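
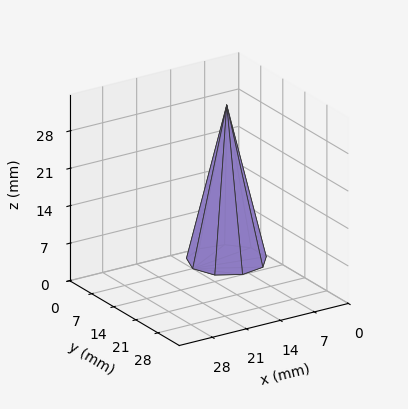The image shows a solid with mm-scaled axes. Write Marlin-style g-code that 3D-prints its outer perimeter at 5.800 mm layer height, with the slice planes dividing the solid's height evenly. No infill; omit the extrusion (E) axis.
Reading the render: the shape is a regular 9-sided pyramid, base circumscribed radius ≈ 7 mm, apex at z ≈ 29 mm (dimensions read to the nearest mm from the axis ticks). For the g-code, the solid's height is divided into equal slices at the stated Δz and each level perimeter traced with G1 moves after a G0 lift.

; perimeter-only toolpath
G21 ; units = mm
G90 ; absolute positioning
G28 ; home
; layer 1
G0 Z5.800
G0 X12.600 Y7.000
G1 X11.290 Y10.600
G1 X7.973 Y12.515
G1 X4.200 Y11.850
G1 X1.738 Y8.915
G1 X1.738 Y5.085
G1 X4.200 Y2.150
G1 X7.973 Y1.485
G1 X11.290 Y3.400
G1 X12.600 Y7.000
; layer 2
G0 Z11.600
G0 X11.200 Y7.000
G1 X10.217 Y9.700
G1 X7.730 Y11.136
G1 X4.900 Y10.637
G1 X3.053 Y8.436
G1 X3.053 Y5.564
G1 X4.900 Y3.363
G1 X7.730 Y2.864
G1 X10.217 Y4.300
G1 X11.200 Y7.000
; layer 3
G0 Z17.400
G0 X9.800 Y7.000
G1 X9.145 Y8.800
G1 X7.486 Y9.758
G1 X5.600 Y9.425
G1 X4.369 Y7.958
G1 X4.369 Y6.042
G1 X5.600 Y4.575
G1 X7.486 Y4.242
G1 X9.145 Y5.200
G1 X9.800 Y7.000
; layer 4
G0 Z23.200
G0 X8.400 Y7.000
G1 X8.072 Y7.900
G1 X7.243 Y8.379
G1 X6.300 Y8.212
G1 X5.684 Y7.479
G1 X5.684 Y6.521
G1 X6.300 Y5.788
G1 X7.243 Y5.621
G1 X8.072 Y6.100
G1 X8.400 Y7.000
M2 ; end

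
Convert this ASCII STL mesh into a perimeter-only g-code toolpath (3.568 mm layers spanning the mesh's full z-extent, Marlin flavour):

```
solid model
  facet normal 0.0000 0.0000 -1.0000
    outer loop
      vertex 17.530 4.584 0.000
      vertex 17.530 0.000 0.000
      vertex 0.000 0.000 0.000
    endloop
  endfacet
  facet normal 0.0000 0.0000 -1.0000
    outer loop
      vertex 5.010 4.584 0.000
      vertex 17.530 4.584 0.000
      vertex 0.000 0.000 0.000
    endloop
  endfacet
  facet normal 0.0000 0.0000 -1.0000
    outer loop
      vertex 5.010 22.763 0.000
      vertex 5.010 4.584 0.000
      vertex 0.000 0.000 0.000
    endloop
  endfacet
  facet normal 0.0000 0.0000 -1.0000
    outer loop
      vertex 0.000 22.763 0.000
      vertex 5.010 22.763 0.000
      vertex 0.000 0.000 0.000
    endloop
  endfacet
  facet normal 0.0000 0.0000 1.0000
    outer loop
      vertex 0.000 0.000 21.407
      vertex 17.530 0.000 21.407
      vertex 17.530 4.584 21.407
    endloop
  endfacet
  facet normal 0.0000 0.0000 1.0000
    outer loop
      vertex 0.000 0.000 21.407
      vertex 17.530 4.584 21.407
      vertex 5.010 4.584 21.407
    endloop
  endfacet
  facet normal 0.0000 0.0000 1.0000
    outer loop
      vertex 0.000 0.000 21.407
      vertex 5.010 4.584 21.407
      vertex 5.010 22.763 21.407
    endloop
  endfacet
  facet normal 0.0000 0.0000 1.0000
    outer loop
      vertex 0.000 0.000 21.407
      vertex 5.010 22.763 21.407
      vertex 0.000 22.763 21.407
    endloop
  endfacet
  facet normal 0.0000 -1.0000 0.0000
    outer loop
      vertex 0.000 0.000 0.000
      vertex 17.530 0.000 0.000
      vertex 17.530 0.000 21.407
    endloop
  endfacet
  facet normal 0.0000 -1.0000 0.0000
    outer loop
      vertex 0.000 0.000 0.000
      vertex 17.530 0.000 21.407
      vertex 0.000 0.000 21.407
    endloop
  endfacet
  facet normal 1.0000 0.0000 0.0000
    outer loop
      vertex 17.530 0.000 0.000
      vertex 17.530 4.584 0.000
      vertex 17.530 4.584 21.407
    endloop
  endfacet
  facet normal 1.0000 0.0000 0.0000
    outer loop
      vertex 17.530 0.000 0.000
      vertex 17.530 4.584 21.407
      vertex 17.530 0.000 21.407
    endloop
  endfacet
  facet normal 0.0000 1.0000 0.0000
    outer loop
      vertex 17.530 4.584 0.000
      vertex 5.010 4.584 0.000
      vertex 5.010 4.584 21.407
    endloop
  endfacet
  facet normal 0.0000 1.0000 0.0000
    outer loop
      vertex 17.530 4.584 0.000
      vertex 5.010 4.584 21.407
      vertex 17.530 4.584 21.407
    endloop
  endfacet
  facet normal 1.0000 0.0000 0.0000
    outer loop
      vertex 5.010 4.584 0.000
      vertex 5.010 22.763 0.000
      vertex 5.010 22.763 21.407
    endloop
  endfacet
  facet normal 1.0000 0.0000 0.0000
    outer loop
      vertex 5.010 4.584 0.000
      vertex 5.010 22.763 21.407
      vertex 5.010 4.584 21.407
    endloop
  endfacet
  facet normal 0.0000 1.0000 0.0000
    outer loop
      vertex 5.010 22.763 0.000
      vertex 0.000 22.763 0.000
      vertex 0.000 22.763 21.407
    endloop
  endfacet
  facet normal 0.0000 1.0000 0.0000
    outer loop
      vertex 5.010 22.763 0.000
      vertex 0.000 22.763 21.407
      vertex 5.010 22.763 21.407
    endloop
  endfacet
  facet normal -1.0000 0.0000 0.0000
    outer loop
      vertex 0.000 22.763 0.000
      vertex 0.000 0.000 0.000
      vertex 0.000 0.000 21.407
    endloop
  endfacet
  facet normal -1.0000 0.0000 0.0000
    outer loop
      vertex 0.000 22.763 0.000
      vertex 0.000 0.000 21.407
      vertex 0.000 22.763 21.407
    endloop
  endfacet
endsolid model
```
; perimeter-only toolpath
G21 ; units = mm
G90 ; absolute positioning
G28 ; home
; layer 1
G0 Z3.568
G0 X0.000 Y0.000
G1 X17.530 Y0.000
G1 X17.530 Y4.584
G1 X5.010 Y4.584
G1 X5.010 Y22.763
G1 X0.000 Y22.763
G1 X0.000 Y0.000
; layer 2
G0 Z7.136
G0 X0.000 Y0.000
G1 X17.530 Y0.000
G1 X17.530 Y4.584
G1 X5.010 Y4.584
G1 X5.010 Y22.763
G1 X0.000 Y22.763
G1 X0.000 Y0.000
; layer 3
G0 Z10.704
G0 X0.000 Y0.000
G1 X17.530 Y0.000
G1 X17.530 Y4.584
G1 X5.010 Y4.584
G1 X5.010 Y22.763
G1 X0.000 Y22.763
G1 X0.000 Y0.000
; layer 4
G0 Z14.271
G0 X0.000 Y0.000
G1 X17.530 Y0.000
G1 X17.530 Y4.584
G1 X5.010 Y4.584
G1 X5.010 Y22.763
G1 X0.000 Y22.763
G1 X0.000 Y0.000
; layer 5
G0 Z17.839
G0 X0.000 Y0.000
G1 X17.530 Y0.000
G1 X17.530 Y4.584
G1 X5.010 Y4.584
G1 X5.010 Y22.763
G1 X0.000 Y22.763
G1 X0.000 Y0.000
; layer 6
G0 Z21.407
G0 X0.000 Y0.000
G1 X17.530 Y0.000
G1 X17.530 Y4.584
G1 X5.010 Y4.584
G1 X5.010 Y22.763
G1 X0.000 Y22.763
G1 X0.000 Y0.000
M2 ; end

The solid is an L-shaped prism: outer 17.5 × 22.8 mm, arm thicknesses ≈ 4.58 mm (horizontal) and 5.01 mm (vertical), extruded 21.4 mm in z. Slicing at Δz = 3.568 mm — 6 equal slices spanning the solid's height, so layer i sits at z = i·h/6 — gives 6 non-empty perimeters. Each is a 6-segment closed polygon; G0 lifts to the layer z and rapids to the start vertex, then G1 traces the edges.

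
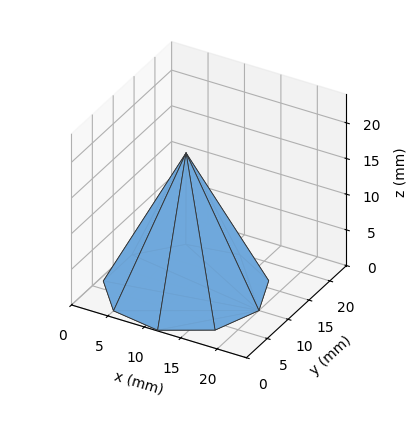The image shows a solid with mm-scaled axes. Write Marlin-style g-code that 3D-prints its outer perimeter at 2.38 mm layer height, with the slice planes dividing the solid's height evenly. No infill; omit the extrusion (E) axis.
Reading the render: the shape is a regular 9-sided pyramid, base circumscribed radius ≈ 10 mm, apex at z ≈ 19 mm (dimensions read to the nearest mm from the axis ticks). For the g-code, the solid's height is divided into equal slices at the stated Δz and each level perimeter traced with G1 moves after a G0 lift.

; perimeter-only toolpath
G21 ; units = mm
G90 ; absolute positioning
G28 ; home
; layer 1
G0 Z2.38
G0 X18.75 Y10.00
G1 X16.70 Y15.63
G1 X11.52 Y18.62
G1 X5.62 Y17.58
G1 X1.77 Y12.99
G1 X1.77 Y7.01
G1 X5.62 Y2.42
G1 X11.52 Y1.38
G1 X16.70 Y4.37
G1 X18.75 Y10.00
; layer 2
G0 Z4.75
G0 X17.50 Y10.00
G1 X15.75 Y14.82
G1 X11.30 Y17.39
G1 X6.25 Y16.50
G1 X2.95 Y12.56
G1 X2.95 Y7.44
G1 X6.25 Y3.50
G1 X11.30 Y2.61
G1 X15.75 Y5.18
G1 X17.50 Y10.00
; layer 3
G0 Z7.12
G0 X16.25 Y10.00
G1 X14.79 Y14.02
G1 X11.09 Y16.16
G1 X6.88 Y15.41
G1 X4.12 Y12.14
G1 X4.12 Y7.86
G1 X6.88 Y4.59
G1 X11.09 Y3.84
G1 X14.79 Y5.98
G1 X16.25 Y10.00
; layer 4
G0 Z9.50
G0 X15.00 Y10.00
G1 X13.83 Y13.21
G1 X10.87 Y14.93
G1 X7.50 Y14.33
G1 X5.30 Y11.71
G1 X5.30 Y8.29
G1 X7.50 Y5.67
G1 X10.87 Y5.08
G1 X13.83 Y6.79
G1 X15.00 Y10.00
; layer 5
G0 Z11.88
G0 X13.75 Y10.00
G1 X12.87 Y12.41
G1 X10.65 Y13.69
G1 X8.12 Y13.25
G1 X6.47 Y11.28
G1 X6.47 Y8.72
G1 X8.12 Y6.75
G1 X10.65 Y6.31
G1 X12.87 Y7.59
G1 X13.75 Y10.00
; layer 6
G0 Z14.25
G0 X12.50 Y10.00
G1 X11.91 Y11.61
G1 X10.44 Y12.46
G1 X8.75 Y12.16
G1 X7.65 Y10.86
G1 X7.65 Y9.14
G1 X8.75 Y7.83
G1 X10.44 Y7.54
G1 X11.91 Y8.39
G1 X12.50 Y10.00
; layer 7
G0 Z16.62
G0 X11.25 Y10.00
G1 X10.96 Y10.80
G1 X10.22 Y11.23
G1 X9.38 Y11.08
G1 X8.82 Y10.43
G1 X8.82 Y9.57
G1 X9.38 Y8.92
G1 X10.22 Y8.77
G1 X10.96 Y9.20
G1 X11.25 Y10.00
M2 ; end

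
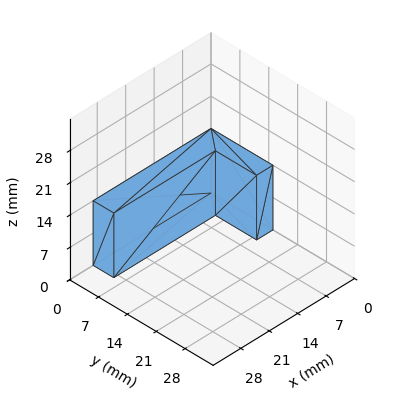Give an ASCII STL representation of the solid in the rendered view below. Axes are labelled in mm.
Reading the render: the shape is an L-shaped prism: outer 29 × 15 mm, arm thicknesses ≈ 5 mm (horizontal) and 4 mm (vertical), extruded 14 mm in z (dimensions read to the nearest mm from the axis ticks). For the STL, each face is triangulated and given an outward normal.

solid part
  facet normal 0.0000 0.0000 -1.0000
    outer loop
      vertex 29.0 5.0 0.0
      vertex 29.0 0.0 0.0
      vertex 0.0 0.0 0.0
    endloop
  endfacet
  facet normal 0.0000 0.0000 -1.0000
    outer loop
      vertex 4.0 5.0 0.0
      vertex 29.0 5.0 0.0
      vertex 0.0 0.0 0.0
    endloop
  endfacet
  facet normal 0.0000 0.0000 -1.0000
    outer loop
      vertex 4.0 15.0 0.0
      vertex 4.0 5.0 0.0
      vertex 0.0 0.0 0.0
    endloop
  endfacet
  facet normal 0.0000 0.0000 -1.0000
    outer loop
      vertex 0.0 15.0 0.0
      vertex 4.0 15.0 0.0
      vertex 0.0 0.0 0.0
    endloop
  endfacet
  facet normal 0.0000 0.0000 1.0000
    outer loop
      vertex 0.0 0.0 14.0
      vertex 29.0 0.0 14.0
      vertex 29.0 5.0 14.0
    endloop
  endfacet
  facet normal 0.0000 0.0000 1.0000
    outer loop
      vertex 0.0 0.0 14.0
      vertex 29.0 5.0 14.0
      vertex 4.0 5.0 14.0
    endloop
  endfacet
  facet normal 0.0000 0.0000 1.0000
    outer loop
      vertex 0.0 0.0 14.0
      vertex 4.0 5.0 14.0
      vertex 4.0 15.0 14.0
    endloop
  endfacet
  facet normal 0.0000 0.0000 1.0000
    outer loop
      vertex 0.0 0.0 14.0
      vertex 4.0 15.0 14.0
      vertex 0.0 15.0 14.0
    endloop
  endfacet
  facet normal 0.0000 -1.0000 0.0000
    outer loop
      vertex 0.0 0.0 0.0
      vertex 29.0 0.0 0.0
      vertex 29.0 0.0 14.0
    endloop
  endfacet
  facet normal 0.0000 -1.0000 0.0000
    outer loop
      vertex 0.0 0.0 0.0
      vertex 29.0 0.0 14.0
      vertex 0.0 0.0 14.0
    endloop
  endfacet
  facet normal 1.0000 0.0000 0.0000
    outer loop
      vertex 29.0 0.0 0.0
      vertex 29.0 5.0 0.0
      vertex 29.0 5.0 14.0
    endloop
  endfacet
  facet normal 1.0000 0.0000 0.0000
    outer loop
      vertex 29.0 0.0 0.0
      vertex 29.0 5.0 14.0
      vertex 29.0 0.0 14.0
    endloop
  endfacet
  facet normal 0.0000 1.0000 0.0000
    outer loop
      vertex 29.0 5.0 0.0
      vertex 4.0 5.0 0.0
      vertex 4.0 5.0 14.0
    endloop
  endfacet
  facet normal 0.0000 1.0000 0.0000
    outer loop
      vertex 29.0 5.0 0.0
      vertex 4.0 5.0 14.0
      vertex 29.0 5.0 14.0
    endloop
  endfacet
  facet normal 1.0000 0.0000 0.0000
    outer loop
      vertex 4.0 5.0 0.0
      vertex 4.0 15.0 0.0
      vertex 4.0 15.0 14.0
    endloop
  endfacet
  facet normal 1.0000 0.0000 0.0000
    outer loop
      vertex 4.0 5.0 0.0
      vertex 4.0 15.0 14.0
      vertex 4.0 5.0 14.0
    endloop
  endfacet
  facet normal 0.0000 1.0000 0.0000
    outer loop
      vertex 4.0 15.0 0.0
      vertex 0.0 15.0 0.0
      vertex 0.0 15.0 14.0
    endloop
  endfacet
  facet normal 0.0000 1.0000 0.0000
    outer loop
      vertex 4.0 15.0 0.0
      vertex 0.0 15.0 14.0
      vertex 4.0 15.0 14.0
    endloop
  endfacet
  facet normal -1.0000 0.0000 0.0000
    outer loop
      vertex 0.0 15.0 0.0
      vertex 0.0 0.0 0.0
      vertex 0.0 0.0 14.0
    endloop
  endfacet
  facet normal -1.0000 0.0000 0.0000
    outer loop
      vertex 0.0 15.0 0.0
      vertex 0.0 0.0 14.0
      vertex 0.0 15.0 14.0
    endloop
  endfacet
endsolid part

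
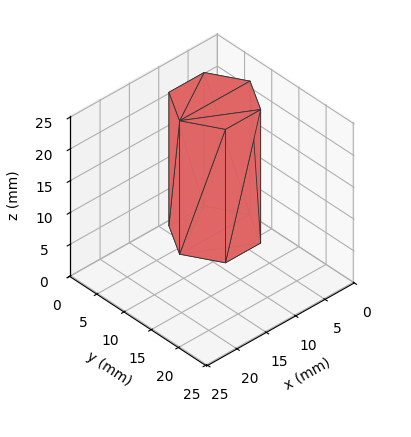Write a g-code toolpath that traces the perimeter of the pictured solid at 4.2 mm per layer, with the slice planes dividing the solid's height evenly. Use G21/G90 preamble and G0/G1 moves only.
Reading the render: the shape is a regular 6-sided prism (a cylinder approximated with 6 flat sides), circumscribed radius ≈ 6 mm, height ≈ 21 mm (dimensions read to the nearest mm from the axis ticks). For the g-code, the solid's height is divided into equal slices at the stated Δz and each level perimeter traced with G1 moves after a G0 lift.

; perimeter-only toolpath
G21 ; units = mm
G90 ; absolute positioning
G28 ; home
; layer 1
G0 Z4.2
G0 X12.0 Y6.0
G1 X9.0 Y11.2
G1 X3.0 Y11.2
G1 X0.0 Y6.0
G1 X3.0 Y0.8
G1 X9.0 Y0.8
G1 X12.0 Y6.0
; layer 2
G0 Z8.4
G0 X12.0 Y6.0
G1 X9.0 Y11.2
G1 X3.0 Y11.2
G1 X0.0 Y6.0
G1 X3.0 Y0.8
G1 X9.0 Y0.8
G1 X12.0 Y6.0
; layer 3
G0 Z12.6
G0 X12.0 Y6.0
G1 X9.0 Y11.2
G1 X3.0 Y11.2
G1 X0.0 Y6.0
G1 X3.0 Y0.8
G1 X9.0 Y0.8
G1 X12.0 Y6.0
; layer 4
G0 Z16.8
G0 X12.0 Y6.0
G1 X9.0 Y11.2
G1 X3.0 Y11.2
G1 X0.0 Y6.0
G1 X3.0 Y0.8
G1 X9.0 Y0.8
G1 X12.0 Y6.0
; layer 5
G0 Z21.0
G0 X12.0 Y6.0
G1 X9.0 Y11.2
G1 X3.0 Y11.2
G1 X0.0 Y6.0
G1 X3.0 Y0.8
G1 X9.0 Y0.8
G1 X12.0 Y6.0
M2 ; end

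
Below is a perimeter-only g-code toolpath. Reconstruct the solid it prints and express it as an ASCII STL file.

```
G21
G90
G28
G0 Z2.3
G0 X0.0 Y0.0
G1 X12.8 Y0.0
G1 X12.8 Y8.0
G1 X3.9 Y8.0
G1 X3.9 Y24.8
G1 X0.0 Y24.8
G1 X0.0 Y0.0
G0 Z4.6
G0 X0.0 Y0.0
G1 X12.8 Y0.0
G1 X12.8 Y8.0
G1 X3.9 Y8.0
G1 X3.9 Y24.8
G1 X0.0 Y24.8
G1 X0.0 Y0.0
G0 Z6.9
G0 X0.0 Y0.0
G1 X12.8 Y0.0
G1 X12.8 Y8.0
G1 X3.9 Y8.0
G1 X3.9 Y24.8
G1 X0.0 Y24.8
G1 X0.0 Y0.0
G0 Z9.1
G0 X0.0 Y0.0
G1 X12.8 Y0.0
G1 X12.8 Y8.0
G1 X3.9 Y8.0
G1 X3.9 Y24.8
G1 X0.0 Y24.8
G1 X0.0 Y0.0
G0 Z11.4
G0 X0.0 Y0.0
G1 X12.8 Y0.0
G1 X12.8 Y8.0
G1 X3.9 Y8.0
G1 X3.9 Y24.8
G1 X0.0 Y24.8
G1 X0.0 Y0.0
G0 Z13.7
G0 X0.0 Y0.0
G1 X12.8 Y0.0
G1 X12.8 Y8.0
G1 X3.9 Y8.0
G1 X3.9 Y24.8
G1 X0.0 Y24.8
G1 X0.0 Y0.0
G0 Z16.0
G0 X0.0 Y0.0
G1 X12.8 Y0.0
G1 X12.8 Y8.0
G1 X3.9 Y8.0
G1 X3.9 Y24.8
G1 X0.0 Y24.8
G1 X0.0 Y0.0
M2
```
solid part
  facet normal 0.0000 0.0000 -1.0000
    outer loop
      vertex 12.8 8.0 0.0
      vertex 12.8 0.0 0.0
      vertex 0.0 0.0 0.0
    endloop
  endfacet
  facet normal 0.0000 0.0000 -1.0000
    outer loop
      vertex 3.9 8.0 0.0
      vertex 12.8 8.0 0.0
      vertex 0.0 0.0 0.0
    endloop
  endfacet
  facet normal 0.0000 0.0000 -1.0000
    outer loop
      vertex 3.9 24.8 0.0
      vertex 3.9 8.0 0.0
      vertex 0.0 0.0 0.0
    endloop
  endfacet
  facet normal 0.0000 0.0000 -1.0000
    outer loop
      vertex 0.0 24.8 0.0
      vertex 3.9 24.8 0.0
      vertex 0.0 0.0 0.0
    endloop
  endfacet
  facet normal 0.0000 0.0000 1.0000
    outer loop
      vertex 0.0 0.0 16.0
      vertex 12.8 0.0 16.0
      vertex 12.8 8.0 16.0
    endloop
  endfacet
  facet normal 0.0000 0.0000 1.0000
    outer loop
      vertex 0.0 0.0 16.0
      vertex 12.8 8.0 16.0
      vertex 3.9 8.0 16.0
    endloop
  endfacet
  facet normal 0.0000 0.0000 1.0000
    outer loop
      vertex 0.0 0.0 16.0
      vertex 3.9 8.0 16.0
      vertex 3.9 24.8 16.0
    endloop
  endfacet
  facet normal 0.0000 0.0000 1.0000
    outer loop
      vertex 0.0 0.0 16.0
      vertex 3.9 24.8 16.0
      vertex 0.0 24.8 16.0
    endloop
  endfacet
  facet normal 0.0000 -1.0000 0.0000
    outer loop
      vertex 0.0 0.0 0.0
      vertex 12.8 0.0 0.0
      vertex 12.8 0.0 16.0
    endloop
  endfacet
  facet normal 0.0000 -1.0000 0.0000
    outer loop
      vertex 0.0 0.0 0.0
      vertex 12.8 0.0 16.0
      vertex 0.0 0.0 16.0
    endloop
  endfacet
  facet normal 1.0000 0.0000 0.0000
    outer loop
      vertex 12.8 0.0 0.0
      vertex 12.8 8.0 0.0
      vertex 12.8 8.0 16.0
    endloop
  endfacet
  facet normal 1.0000 0.0000 0.0000
    outer loop
      vertex 12.8 0.0 0.0
      vertex 12.8 8.0 16.0
      vertex 12.8 0.0 16.0
    endloop
  endfacet
  facet normal 0.0000 1.0000 0.0000
    outer loop
      vertex 12.8 8.0 0.0
      vertex 3.9 8.0 0.0
      vertex 3.9 8.0 16.0
    endloop
  endfacet
  facet normal 0.0000 1.0000 0.0000
    outer loop
      vertex 12.8 8.0 0.0
      vertex 3.9 8.0 16.0
      vertex 12.8 8.0 16.0
    endloop
  endfacet
  facet normal 1.0000 0.0000 0.0000
    outer loop
      vertex 3.9 8.0 0.0
      vertex 3.9 24.8 0.0
      vertex 3.9 24.8 16.0
    endloop
  endfacet
  facet normal 1.0000 0.0000 0.0000
    outer loop
      vertex 3.9 8.0 0.0
      vertex 3.9 24.8 16.0
      vertex 3.9 8.0 16.0
    endloop
  endfacet
  facet normal 0.0000 1.0000 0.0000
    outer loop
      vertex 3.9 24.8 0.0
      vertex 0.0 24.8 0.0
      vertex 0.0 24.8 16.0
    endloop
  endfacet
  facet normal 0.0000 1.0000 0.0000
    outer loop
      vertex 3.9 24.8 0.0
      vertex 0.0 24.8 16.0
      vertex 3.9 24.8 16.0
    endloop
  endfacet
  facet normal -1.0000 0.0000 0.0000
    outer loop
      vertex 0.0 24.8 0.0
      vertex 0.0 0.0 0.0
      vertex 0.0 0.0 16.0
    endloop
  endfacet
  facet normal -1.0000 0.0000 0.0000
    outer loop
      vertex 0.0 24.8 0.0
      vertex 0.0 0.0 16.0
      vertex 0.0 24.8 16.0
    endloop
  endfacet
endsolid part

The G0 Z moves step by Δz≈2.3 mm. Every layer's G1 loop is the same polygon, so the solid is a straight extrusion of it from z=0 to z≈16. Closing with flat bottom and top caps and triangulating gives 20 facets — an L-shaped prism: outer 12.8 × 24.8 mm, arm thicknesses ≈ 8 mm (horizontal) and 3.9 mm (vertical), extruded 16 mm in z.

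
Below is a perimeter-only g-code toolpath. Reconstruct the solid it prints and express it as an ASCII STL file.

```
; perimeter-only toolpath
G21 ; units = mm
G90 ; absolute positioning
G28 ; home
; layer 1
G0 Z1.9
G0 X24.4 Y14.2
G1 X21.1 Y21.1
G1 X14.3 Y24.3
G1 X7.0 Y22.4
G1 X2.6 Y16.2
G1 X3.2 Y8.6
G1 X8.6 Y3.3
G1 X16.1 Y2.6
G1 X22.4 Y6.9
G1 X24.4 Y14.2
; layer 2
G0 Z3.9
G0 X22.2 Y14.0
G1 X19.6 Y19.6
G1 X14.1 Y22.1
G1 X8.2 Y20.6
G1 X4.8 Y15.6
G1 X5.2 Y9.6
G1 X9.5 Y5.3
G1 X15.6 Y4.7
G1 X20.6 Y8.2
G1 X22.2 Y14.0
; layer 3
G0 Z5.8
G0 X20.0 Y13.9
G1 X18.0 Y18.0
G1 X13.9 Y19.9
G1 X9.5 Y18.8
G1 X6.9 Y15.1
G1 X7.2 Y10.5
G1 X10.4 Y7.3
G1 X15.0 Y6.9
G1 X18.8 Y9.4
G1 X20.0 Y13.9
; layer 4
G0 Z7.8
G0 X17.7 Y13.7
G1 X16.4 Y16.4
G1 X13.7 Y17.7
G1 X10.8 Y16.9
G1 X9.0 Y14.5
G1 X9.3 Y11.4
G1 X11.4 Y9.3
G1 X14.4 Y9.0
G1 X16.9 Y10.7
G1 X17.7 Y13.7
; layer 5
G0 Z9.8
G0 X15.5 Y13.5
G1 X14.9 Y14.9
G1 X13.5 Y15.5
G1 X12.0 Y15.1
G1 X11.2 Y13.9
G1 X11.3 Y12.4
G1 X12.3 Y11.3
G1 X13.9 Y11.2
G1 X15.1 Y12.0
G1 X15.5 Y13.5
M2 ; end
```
solid part
  facet normal 0.0000 0.0000 -1.0000
    outer loop
      vertex 14.5 26.5 0.0
      vertex 22.7 22.7 0.0
      vertex 26.6 14.4 0.0
    endloop
  endfacet
  facet normal 0.0000 0.0000 -1.0000
    outer loop
      vertex 5.7 24.2 0.0
      vertex 14.5 26.5 0.0
      vertex 26.6 14.4 0.0
    endloop
  endfacet
  facet normal 0.0000 0.0000 -1.0000
    outer loop
      vertex 0.5 16.8 0.0
      vertex 5.7 24.2 0.0
      vertex 26.6 14.4 0.0
    endloop
  endfacet
  facet normal 0.0000 0.0000 -1.0000
    outer loop
      vertex 1.2 7.7 0.0
      vertex 0.5 16.8 0.0
      vertex 26.6 14.4 0.0
    endloop
  endfacet
  facet normal 0.0000 0.0000 -1.0000
    outer loop
      vertex 7.6 1.3 0.0
      vertex 1.2 7.7 0.0
      vertex 26.6 14.4 0.0
    endloop
  endfacet
  facet normal 0.0000 0.0000 -1.0000
    outer loop
      vertex 16.7 0.4 0.0
      vertex 7.6 1.3 0.0
      vertex 26.6 14.4 0.0
    endloop
  endfacet
  facet normal 0.0000 0.0000 -1.0000
    outer loop
      vertex 24.2 5.6 0.0
      vertex 16.7 0.4 0.0
      vertex 26.6 14.4 0.0
    endloop
  endfacet
  facet normal 0.6183 0.2905 0.7302
    outer loop
      vertex 26.6 14.4 0.0
      vertex 22.7 22.7 0.0
      vertex 13.3 13.3 11.7
    endloop
  endfacet
  facet normal 0.2876 0.6205 0.7296
    outer loop
      vertex 22.7 22.7 0.0
      vertex 14.5 26.5 0.0
      vertex 13.3 13.3 11.7
    endloop
  endfacet
  facet normal -0.1730 0.6621 0.7292
    outer loop
      vertex 14.5 26.5 0.0
      vertex 5.7 24.2 0.0
      vertex 13.3 13.3 11.7
    endloop
  endfacet
  facet normal -0.5595 0.3931 0.7297
    outer loop
      vertex 5.7 24.2 0.0
      vertex 0.5 16.8 0.0
      vertex 13.3 13.3 11.7
    endloop
  endfacet
  facet normal -0.6815 -0.0524 0.7299
    outer loop
      vertex 0.5 16.8 0.0
      vertex 1.2 7.7 0.0
      vertex 13.3 13.3 11.7
    endloop
  endfacet
  facet normal -0.4829 -0.4829 0.7305
    outer loop
      vertex 1.2 7.7 0.0
      vertex 7.6 1.3 0.0
      vertex 13.3 13.3 11.7
    endloop
  endfacet
  facet normal -0.0672 -0.6800 0.7302
    outer loop
      vertex 7.6 1.3 0.0
      vertex 16.7 0.4 0.0
      vertex 13.3 13.3 11.7
    endloop
  endfacet
  facet normal 0.3887 -0.5607 0.7311
    outer loop
      vertex 16.7 0.4 0.0
      vertex 24.2 5.6 0.0
      vertex 13.3 13.3 11.7
    endloop
  endfacet
  facet normal 0.6581 -0.1795 0.7312
    outer loop
      vertex 24.2 5.6 0.0
      vertex 26.6 14.4 0.0
      vertex 13.3 13.3 11.7
    endloop
  endfacet
endsolid part

The G0 Z moves step by Δz≈1.9 mm. The G1 loops shrink linearly with z, so the solid tapers from its base footprint up to z≈11.7. Closing with a flat bottom cap and the tapered top and triangulating gives 16 facets — a regular 9-sided pyramid, base circumscribed radius ≈ 13.3 mm, apex at z ≈ 11.7 mm.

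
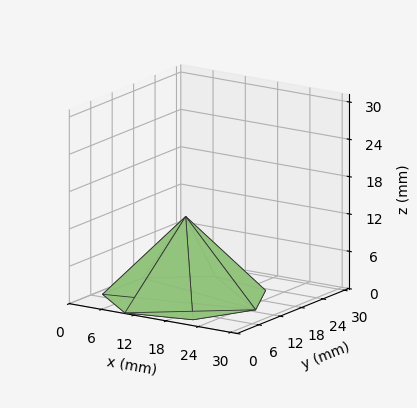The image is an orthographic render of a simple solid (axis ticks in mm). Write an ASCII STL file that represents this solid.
Reading the render: the shape is a regular 7-sided pyramid, base circumscribed radius ≈ 13 mm, apex at z ≈ 13 mm (dimensions read to the nearest mm from the axis ticks). For the STL, each face is triangulated and given an outward normal.

solid part
  facet normal 0.0000 0.0000 -1.0000
    outer loop
      vertex 10.107 25.674 0.000
      vertex 21.105 23.164 0.000
      vertex 26.000 13.000 0.000
    endloop
  endfacet
  facet normal 0.0000 0.0000 -1.0000
    outer loop
      vertex 1.287 18.640 0.000
      vertex 10.107 25.674 0.000
      vertex 26.000 13.000 0.000
    endloop
  endfacet
  facet normal 0.0000 0.0000 -1.0000
    outer loop
      vertex 1.287 7.360 0.000
      vertex 1.287 18.640 0.000
      vertex 26.000 13.000 0.000
    endloop
  endfacet
  facet normal 0.0000 0.0000 -1.0000
    outer loop
      vertex 10.107 0.326 0.000
      vertex 1.287 7.360 0.000
      vertex 26.000 13.000 0.000
    endloop
  endfacet
  facet normal 0.0000 0.0000 -1.0000
    outer loop
      vertex 21.105 2.836 0.000
      vertex 10.107 0.326 0.000
      vertex 26.000 13.000 0.000
    endloop
  endfacet
  facet normal 0.6694 0.3224 0.6694
    outer loop
      vertex 26.000 13.000 0.000
      vertex 21.105 23.164 0.000
      vertex 13.000 13.000 13.000
    endloop
  endfacet
  facet normal 0.1653 0.7243 0.6694
    outer loop
      vertex 21.105 23.164 0.000
      vertex 10.107 25.674 0.000
      vertex 13.000 13.000 13.000
    endloop
  endfacet
  facet normal -0.4632 0.5808 0.6694
    outer loop
      vertex 10.107 25.674 0.000
      vertex 1.287 18.640 0.000
      vertex 13.000 13.000 13.000
    endloop
  endfacet
  facet normal -0.7429 0.0000 0.6694
    outer loop
      vertex 1.287 18.640 0.000
      vertex 1.287 7.360 0.000
      vertex 13.000 13.000 13.000
    endloop
  endfacet
  facet normal -0.4632 -0.5808 0.6694
    outer loop
      vertex 1.287 7.360 0.000
      vertex 10.107 0.326 0.000
      vertex 13.000 13.000 13.000
    endloop
  endfacet
  facet normal 0.1653 -0.7243 0.6694
    outer loop
      vertex 10.107 0.326 0.000
      vertex 21.105 2.836 0.000
      vertex 13.000 13.000 13.000
    endloop
  endfacet
  facet normal 0.6694 -0.3224 0.6694
    outer loop
      vertex 21.105 2.836 0.000
      vertex 26.000 13.000 0.000
      vertex 13.000 13.000 13.000
    endloop
  endfacet
endsolid part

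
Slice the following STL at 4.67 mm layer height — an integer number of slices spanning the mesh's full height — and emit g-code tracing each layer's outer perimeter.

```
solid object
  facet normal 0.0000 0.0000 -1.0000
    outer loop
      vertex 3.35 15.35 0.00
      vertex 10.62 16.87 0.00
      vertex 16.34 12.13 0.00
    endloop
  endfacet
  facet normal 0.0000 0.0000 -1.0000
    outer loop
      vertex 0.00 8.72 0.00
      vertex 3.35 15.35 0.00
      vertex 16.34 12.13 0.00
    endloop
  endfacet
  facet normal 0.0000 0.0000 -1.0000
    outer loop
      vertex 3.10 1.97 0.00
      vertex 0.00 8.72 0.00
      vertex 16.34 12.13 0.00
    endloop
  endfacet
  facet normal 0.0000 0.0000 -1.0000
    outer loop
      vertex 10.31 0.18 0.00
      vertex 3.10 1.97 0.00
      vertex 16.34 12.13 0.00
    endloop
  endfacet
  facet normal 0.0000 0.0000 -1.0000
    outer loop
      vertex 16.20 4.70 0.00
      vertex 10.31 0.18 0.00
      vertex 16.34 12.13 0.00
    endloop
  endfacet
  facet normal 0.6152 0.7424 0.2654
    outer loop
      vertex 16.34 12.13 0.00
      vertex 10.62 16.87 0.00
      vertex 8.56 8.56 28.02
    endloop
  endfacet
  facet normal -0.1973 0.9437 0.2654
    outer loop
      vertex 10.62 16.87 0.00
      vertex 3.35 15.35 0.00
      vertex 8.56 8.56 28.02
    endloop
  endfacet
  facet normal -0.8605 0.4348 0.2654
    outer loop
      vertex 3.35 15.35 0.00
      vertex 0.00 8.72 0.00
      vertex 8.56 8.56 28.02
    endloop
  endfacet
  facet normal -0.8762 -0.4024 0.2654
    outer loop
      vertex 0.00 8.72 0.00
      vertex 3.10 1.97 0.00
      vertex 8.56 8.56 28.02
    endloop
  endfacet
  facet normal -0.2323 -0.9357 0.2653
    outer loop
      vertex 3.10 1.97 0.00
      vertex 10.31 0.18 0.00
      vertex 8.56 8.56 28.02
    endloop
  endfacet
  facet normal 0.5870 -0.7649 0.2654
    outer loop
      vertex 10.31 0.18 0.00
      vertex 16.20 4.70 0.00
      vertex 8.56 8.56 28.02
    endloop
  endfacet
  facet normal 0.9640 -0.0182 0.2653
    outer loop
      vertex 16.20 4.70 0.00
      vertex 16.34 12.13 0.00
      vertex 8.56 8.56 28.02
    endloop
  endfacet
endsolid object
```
; perimeter-only toolpath
G21 ; units = mm
G90 ; absolute positioning
G28 ; home
; layer 1
G0 Z4.67
G0 X15.04 Y11.54
G1 X10.28 Y15.49
G1 X4.22 Y14.22
G1 X1.43 Y8.69
G1 X4.01 Y3.07
G1 X10.02 Y1.58
G1 X14.93 Y5.34
G1 X15.04 Y11.54
; layer 2
G0 Z9.34
G0 X13.75 Y10.94
G1 X9.93 Y14.10
G1 X5.09 Y13.09
G1 X2.85 Y8.67
G1 X4.92 Y4.17
G1 X9.73 Y2.97
G1 X13.65 Y5.99
G1 X13.75 Y10.94
; layer 3
G0 Z14.01
G0 X12.45 Y10.35
G1 X9.59 Y12.71
G1 X5.96 Y11.96
G1 X4.28 Y8.64
G1 X5.83 Y5.27
G1 X9.44 Y4.37
G1 X12.38 Y6.63
G1 X12.45 Y10.35
; layer 4
G0 Z18.68
G0 X11.15 Y9.75
G1 X9.25 Y11.33
G1 X6.82 Y10.82
G1 X5.71 Y8.61
G1 X6.74 Y6.36
G1 X9.14 Y5.77
G1 X11.11 Y7.27
G1 X11.15 Y9.75
; layer 5
G0 Z23.35
G0 X9.86 Y9.16
G1 X8.90 Y9.95
G1 X7.69 Y9.69
G1 X7.13 Y8.59
G1 X7.65 Y7.46
G1 X8.85 Y7.16
G1 X9.83 Y7.92
G1 X9.86 Y9.16
M2 ; end

The solid is a regular 7-sided pyramid, base circumscribed radius ≈ 8.56 mm, apex at z ≈ 28 mm. Slicing at Δz = 4.67 mm — 6 equal slices spanning the solid's height, so layer i sits at z = i·h/6 — gives 5 non-empty perimeters. Each is a 7-segment closed polygon; G0 lifts to the layer z and rapids to the start vertex, then G1 traces the edges. The cross-section shrinks linearly with z (the slice at the apex is degenerate and omitted).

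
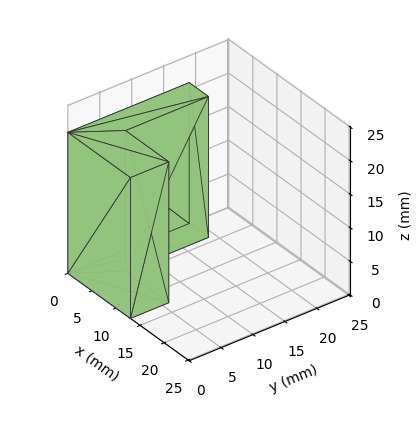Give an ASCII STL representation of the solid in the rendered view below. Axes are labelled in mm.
Reading the render: the shape is an L-shaped prism: outer 13 × 19 mm, arm thicknesses ≈ 6 mm (horizontal) and 4 mm (vertical), extruded 21 mm in z (dimensions read to the nearest mm from the axis ticks). For the STL, each face is triangulated and given an outward normal.

solid part
  facet normal 0.0000 0.0000 -1.0000
    outer loop
      vertex 13.000 6.000 0.000
      vertex 13.000 0.000 0.000
      vertex 0.000 0.000 0.000
    endloop
  endfacet
  facet normal 0.0000 0.0000 -1.0000
    outer loop
      vertex 4.000 6.000 0.000
      vertex 13.000 6.000 0.000
      vertex 0.000 0.000 0.000
    endloop
  endfacet
  facet normal 0.0000 0.0000 -1.0000
    outer loop
      vertex 4.000 19.000 0.000
      vertex 4.000 6.000 0.000
      vertex 0.000 0.000 0.000
    endloop
  endfacet
  facet normal 0.0000 0.0000 -1.0000
    outer loop
      vertex 0.000 19.000 0.000
      vertex 4.000 19.000 0.000
      vertex 0.000 0.000 0.000
    endloop
  endfacet
  facet normal 0.0000 0.0000 1.0000
    outer loop
      vertex 0.000 0.000 21.000
      vertex 13.000 0.000 21.000
      vertex 13.000 6.000 21.000
    endloop
  endfacet
  facet normal 0.0000 0.0000 1.0000
    outer loop
      vertex 0.000 0.000 21.000
      vertex 13.000 6.000 21.000
      vertex 4.000 6.000 21.000
    endloop
  endfacet
  facet normal 0.0000 0.0000 1.0000
    outer loop
      vertex 0.000 0.000 21.000
      vertex 4.000 6.000 21.000
      vertex 4.000 19.000 21.000
    endloop
  endfacet
  facet normal 0.0000 0.0000 1.0000
    outer loop
      vertex 0.000 0.000 21.000
      vertex 4.000 19.000 21.000
      vertex 0.000 19.000 21.000
    endloop
  endfacet
  facet normal 0.0000 -1.0000 0.0000
    outer loop
      vertex 0.000 0.000 0.000
      vertex 13.000 0.000 0.000
      vertex 13.000 0.000 21.000
    endloop
  endfacet
  facet normal 0.0000 -1.0000 0.0000
    outer loop
      vertex 0.000 0.000 0.000
      vertex 13.000 0.000 21.000
      vertex 0.000 0.000 21.000
    endloop
  endfacet
  facet normal 1.0000 0.0000 0.0000
    outer loop
      vertex 13.000 0.000 0.000
      vertex 13.000 6.000 0.000
      vertex 13.000 6.000 21.000
    endloop
  endfacet
  facet normal 1.0000 0.0000 0.0000
    outer loop
      vertex 13.000 0.000 0.000
      vertex 13.000 6.000 21.000
      vertex 13.000 0.000 21.000
    endloop
  endfacet
  facet normal 0.0000 1.0000 0.0000
    outer loop
      vertex 13.000 6.000 0.000
      vertex 4.000 6.000 0.000
      vertex 4.000 6.000 21.000
    endloop
  endfacet
  facet normal 0.0000 1.0000 0.0000
    outer loop
      vertex 13.000 6.000 0.000
      vertex 4.000 6.000 21.000
      vertex 13.000 6.000 21.000
    endloop
  endfacet
  facet normal 1.0000 0.0000 0.0000
    outer loop
      vertex 4.000 6.000 0.000
      vertex 4.000 19.000 0.000
      vertex 4.000 19.000 21.000
    endloop
  endfacet
  facet normal 1.0000 0.0000 0.0000
    outer loop
      vertex 4.000 6.000 0.000
      vertex 4.000 19.000 21.000
      vertex 4.000 6.000 21.000
    endloop
  endfacet
  facet normal 0.0000 1.0000 0.0000
    outer loop
      vertex 4.000 19.000 0.000
      vertex 0.000 19.000 0.000
      vertex 0.000 19.000 21.000
    endloop
  endfacet
  facet normal 0.0000 1.0000 0.0000
    outer loop
      vertex 4.000 19.000 0.000
      vertex 0.000 19.000 21.000
      vertex 4.000 19.000 21.000
    endloop
  endfacet
  facet normal -1.0000 0.0000 0.0000
    outer loop
      vertex 0.000 19.000 0.000
      vertex 0.000 0.000 0.000
      vertex 0.000 0.000 21.000
    endloop
  endfacet
  facet normal -1.0000 0.0000 0.0000
    outer loop
      vertex 0.000 19.000 0.000
      vertex 0.000 0.000 21.000
      vertex 0.000 19.000 21.000
    endloop
  endfacet
endsolid part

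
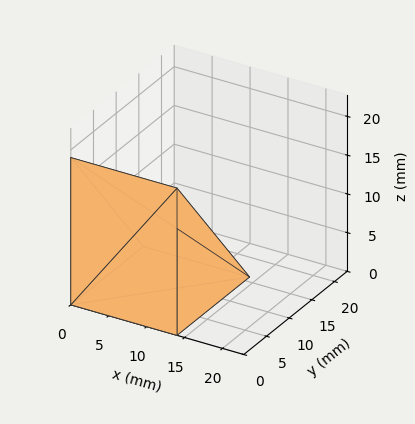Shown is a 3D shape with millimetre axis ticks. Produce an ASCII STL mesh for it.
Reading the render: the shape is a wedge (ramp): 14 × 16 mm base, rising to 19 mm along the y=0 edge and sloping linearly to z=0 at y=16 (dimensions read to the nearest mm from the axis ticks). For the STL, each face is triangulated and given an outward normal.

solid part
  facet normal 0.0000 0.0000 -1.0000
    outer loop
      vertex 14.0 16.0 0.0
      vertex 14.0 0.0 0.0
      vertex 0.0 0.0 0.0
    endloop
  endfacet
  facet normal 0.0000 0.0000 -1.0000
    outer loop
      vertex 0.0 16.0 0.0
      vertex 14.0 16.0 0.0
      vertex 0.0 0.0 0.0
    endloop
  endfacet
  facet normal 0.0000 -1.0000 0.0000
    outer loop
      vertex 0.0 0.0 0.0
      vertex 14.0 0.0 0.0
      vertex 14.0 0.0 19.0
    endloop
  endfacet
  facet normal 0.0000 -1.0000 0.0000
    outer loop
      vertex 0.0 0.0 0.0
      vertex 14.0 0.0 19.0
      vertex 0.0 0.0 19.0
    endloop
  endfacet
  facet normal 0.0000 0.7649 0.6441
    outer loop
      vertex 0.0 0.0 19.0
      vertex 14.0 0.0 19.0
      vertex 14.0 16.0 0.0
    endloop
  endfacet
  facet normal 0.0000 0.7649 0.6441
    outer loop
      vertex 0.0 0.0 19.0
      vertex 14.0 16.0 0.0
      vertex 0.0 16.0 0.0
    endloop
  endfacet
  facet normal -1.0000 0.0000 0.0000
    outer loop
      vertex 0.0 0.0 19.0
      vertex 0.0 16.0 0.0
      vertex 0.0 0.0 0.0
    endloop
  endfacet
  facet normal 1.0000 0.0000 0.0000
    outer loop
      vertex 14.0 0.0 0.0
      vertex 14.0 16.0 0.0
      vertex 14.0 0.0 19.0
    endloop
  endfacet
endsolid part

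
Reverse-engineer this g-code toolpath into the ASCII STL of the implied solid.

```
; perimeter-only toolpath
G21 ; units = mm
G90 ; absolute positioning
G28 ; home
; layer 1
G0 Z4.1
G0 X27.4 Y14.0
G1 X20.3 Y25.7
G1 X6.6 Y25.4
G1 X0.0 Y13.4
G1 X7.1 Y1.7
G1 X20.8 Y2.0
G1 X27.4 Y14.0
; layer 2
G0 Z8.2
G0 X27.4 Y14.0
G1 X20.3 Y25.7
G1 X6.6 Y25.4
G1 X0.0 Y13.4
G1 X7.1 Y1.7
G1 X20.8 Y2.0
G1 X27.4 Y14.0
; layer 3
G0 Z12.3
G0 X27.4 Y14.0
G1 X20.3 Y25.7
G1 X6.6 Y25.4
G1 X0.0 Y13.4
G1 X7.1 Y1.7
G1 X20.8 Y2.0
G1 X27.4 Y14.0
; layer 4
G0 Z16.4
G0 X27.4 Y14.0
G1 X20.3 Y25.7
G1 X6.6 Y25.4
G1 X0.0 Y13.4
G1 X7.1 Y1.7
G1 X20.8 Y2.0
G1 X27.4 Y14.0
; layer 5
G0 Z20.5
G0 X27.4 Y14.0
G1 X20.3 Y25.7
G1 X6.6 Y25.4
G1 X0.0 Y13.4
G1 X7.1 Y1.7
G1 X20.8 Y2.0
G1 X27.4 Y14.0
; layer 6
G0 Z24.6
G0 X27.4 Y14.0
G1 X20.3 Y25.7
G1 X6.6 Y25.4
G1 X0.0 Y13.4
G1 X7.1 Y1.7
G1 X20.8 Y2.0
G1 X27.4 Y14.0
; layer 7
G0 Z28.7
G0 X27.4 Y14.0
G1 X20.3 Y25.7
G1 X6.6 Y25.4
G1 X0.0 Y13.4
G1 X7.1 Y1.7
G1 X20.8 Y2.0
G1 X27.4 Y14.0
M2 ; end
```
solid part
  facet normal 0.0000 0.0000 -1.0000
    outer loop
      vertex 6.6 25.4 0.0
      vertex 20.3 25.7 0.0
      vertex 27.4 14.0 0.0
    endloop
  endfacet
  facet normal 0.0000 0.0000 -1.0000
    outer loop
      vertex 0.0 13.4 0.0
      vertex 6.6 25.4 0.0
      vertex 27.4 14.0 0.0
    endloop
  endfacet
  facet normal 0.0000 0.0000 -1.0000
    outer loop
      vertex 7.1 1.7 0.0
      vertex 0.0 13.4 0.0
      vertex 27.4 14.0 0.0
    endloop
  endfacet
  facet normal 0.0000 0.0000 -1.0000
    outer loop
      vertex 20.8 2.0 0.0
      vertex 7.1 1.7 0.0
      vertex 27.4 14.0 0.0
    endloop
  endfacet
  facet normal 0.0000 0.0000 1.0000
    outer loop
      vertex 27.4 14.0 28.7
      vertex 20.3 25.7 28.7
      vertex 6.6 25.4 28.7
    endloop
  endfacet
  facet normal 0.0000 0.0000 1.0000
    outer loop
      vertex 27.4 14.0 28.7
      vertex 6.6 25.4 28.7
      vertex 0.0 13.4 28.7
    endloop
  endfacet
  facet normal 0.0000 0.0000 1.0000
    outer loop
      vertex 27.4 14.0 28.7
      vertex 0.0 13.4 28.7
      vertex 7.1 1.7 28.7
    endloop
  endfacet
  facet normal 0.0000 0.0000 1.0000
    outer loop
      vertex 27.4 14.0 28.7
      vertex 7.1 1.7 28.7
      vertex 20.8 2.0 28.7
    endloop
  endfacet
  facet normal 0.8549 0.5188 0.0000
    outer loop
      vertex 27.4 14.0 0.0
      vertex 20.3 25.7 0.0
      vertex 20.3 25.7 28.7
    endloop
  endfacet
  facet normal 0.8549 0.5188 0.0000
    outer loop
      vertex 27.4 14.0 0.0
      vertex 20.3 25.7 28.7
      vertex 27.4 14.0 28.7
    endloop
  endfacet
  facet normal -0.0219 0.9998 0.0000
    outer loop
      vertex 20.3 25.7 0.0
      vertex 6.6 25.4 0.0
      vertex 6.6 25.4 28.7
    endloop
  endfacet
  facet normal -0.0219 0.9998 0.0000
    outer loop
      vertex 20.3 25.7 0.0
      vertex 6.6 25.4 28.7
      vertex 20.3 25.7 28.7
    endloop
  endfacet
  facet normal -0.8762 0.4819 0.0000
    outer loop
      vertex 6.6 25.4 0.0
      vertex 0.0 13.4 0.0
      vertex 0.0 13.4 28.7
    endloop
  endfacet
  facet normal -0.8762 0.4819 0.0000
    outer loop
      vertex 6.6 25.4 0.0
      vertex 0.0 13.4 28.7
      vertex 6.6 25.4 28.7
    endloop
  endfacet
  facet normal -0.8549 -0.5188 0.0000
    outer loop
      vertex 0.0 13.4 0.0
      vertex 7.1 1.7 0.0
      vertex 7.1 1.7 28.7
    endloop
  endfacet
  facet normal -0.8549 -0.5188 0.0000
    outer loop
      vertex 0.0 13.4 0.0
      vertex 7.1 1.7 28.7
      vertex 0.0 13.4 28.7
    endloop
  endfacet
  facet normal 0.0219 -0.9998 0.0000
    outer loop
      vertex 7.1 1.7 0.0
      vertex 20.8 2.0 0.0
      vertex 20.8 2.0 28.7
    endloop
  endfacet
  facet normal 0.0219 -0.9998 0.0000
    outer loop
      vertex 7.1 1.7 0.0
      vertex 20.8 2.0 28.7
      vertex 7.1 1.7 28.7
    endloop
  endfacet
  facet normal 0.8762 -0.4819 0.0000
    outer loop
      vertex 20.8 2.0 0.0
      vertex 27.4 14.0 0.0
      vertex 27.4 14.0 28.7
    endloop
  endfacet
  facet normal 0.8762 -0.4819 0.0000
    outer loop
      vertex 20.8 2.0 0.0
      vertex 27.4 14.0 28.7
      vertex 20.8 2.0 28.7
    endloop
  endfacet
endsolid part

The G0 Z moves step by Δz≈4.1 mm. Every layer's G1 loop is the same polygon, so the solid is a straight extrusion of it from z=0 to z≈28.7. Closing with flat bottom and top caps and triangulating gives 20 facets — a regular 6-sided prism (a cylinder approximated with 6 flat sides), circumscribed radius ≈ 13.7 mm, height ≈ 28.7 mm.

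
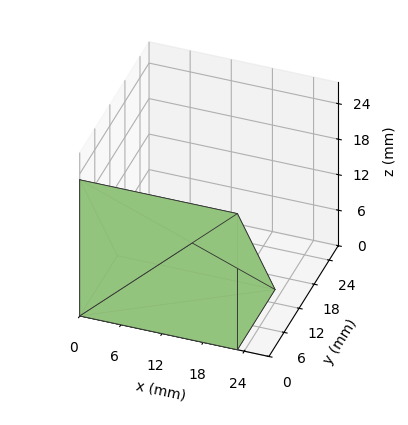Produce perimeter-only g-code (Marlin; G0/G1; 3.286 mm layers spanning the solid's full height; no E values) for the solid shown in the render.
Reading the render: the shape is a wedge (ramp): 23 × 15 mm base, rising to 23 mm along the y=0 edge and sloping linearly to z=0 at y=15 (dimensions read to the nearest mm from the axis ticks). For the g-code, the solid's height is divided into equal slices at the stated Δz and each level perimeter traced with G1 moves after a G0 lift.

; perimeter-only toolpath
G21 ; units = mm
G90 ; absolute positioning
G28 ; home
; layer 1
G0 Z3.286
G0 X0.000 Y0.000
G1 X23.000 Y0.000
G1 X23.000 Y12.857
G1 X0.000 Y12.857
G1 X0.000 Y0.000
; layer 2
G0 Z6.571
G0 X0.000 Y0.000
G1 X23.000 Y0.000
G1 X23.000 Y10.714
G1 X0.000 Y10.714
G1 X0.000 Y0.000
; layer 3
G0 Z9.857
G0 X0.000 Y0.000
G1 X23.000 Y0.000
G1 X23.000 Y8.571
G1 X0.000 Y8.571
G1 X0.000 Y0.000
; layer 4
G0 Z13.143
G0 X0.000 Y0.000
G1 X23.000 Y0.000
G1 X23.000 Y6.429
G1 X0.000 Y6.429
G1 X0.000 Y0.000
; layer 5
G0 Z16.429
G0 X0.000 Y0.000
G1 X23.000 Y0.000
G1 X23.000 Y4.286
G1 X0.000 Y4.286
G1 X0.000 Y0.000
; layer 6
G0 Z19.714
G0 X0.000 Y0.000
G1 X23.000 Y0.000
G1 X23.000 Y2.143
G1 X0.000 Y2.143
G1 X0.000 Y0.000
M2 ; end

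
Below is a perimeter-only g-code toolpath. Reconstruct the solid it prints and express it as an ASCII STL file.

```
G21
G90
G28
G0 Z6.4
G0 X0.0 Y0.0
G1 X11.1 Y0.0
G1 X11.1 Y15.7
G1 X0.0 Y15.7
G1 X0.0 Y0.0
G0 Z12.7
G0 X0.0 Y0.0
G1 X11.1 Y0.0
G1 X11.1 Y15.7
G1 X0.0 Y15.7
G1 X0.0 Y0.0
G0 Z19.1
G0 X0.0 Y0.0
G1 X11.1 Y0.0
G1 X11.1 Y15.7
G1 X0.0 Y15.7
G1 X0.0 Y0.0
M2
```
solid part
  facet normal 0.0000 0.0000 -1.0000
    outer loop
      vertex 11.1 15.7 0.0
      vertex 11.1 0.0 0.0
      vertex 0.0 0.0 0.0
    endloop
  endfacet
  facet normal 0.0000 0.0000 -1.0000
    outer loop
      vertex 0.0 15.7 0.0
      vertex 11.1 15.7 0.0
      vertex 0.0 0.0 0.0
    endloop
  endfacet
  facet normal 0.0000 0.0000 1.0000
    outer loop
      vertex 0.0 0.0 19.1
      vertex 11.1 0.0 19.1
      vertex 11.1 15.7 19.1
    endloop
  endfacet
  facet normal 0.0000 0.0000 1.0000
    outer loop
      vertex 0.0 0.0 19.1
      vertex 11.1 15.7 19.1
      vertex 0.0 15.7 19.1
    endloop
  endfacet
  facet normal 0.0000 -1.0000 0.0000
    outer loop
      vertex 0.0 0.0 0.0
      vertex 11.1 0.0 0.0
      vertex 11.1 0.0 19.1
    endloop
  endfacet
  facet normal 0.0000 -1.0000 0.0000
    outer loop
      vertex 0.0 0.0 0.0
      vertex 11.1 0.0 19.1
      vertex 0.0 0.0 19.1
    endloop
  endfacet
  facet normal 0.0000 1.0000 0.0000
    outer loop
      vertex 11.1 15.7 19.1
      vertex 11.1 15.7 0.0
      vertex 0.0 15.7 0.0
    endloop
  endfacet
  facet normal 0.0000 1.0000 0.0000
    outer loop
      vertex 0.0 15.7 19.1
      vertex 11.1 15.7 19.1
      vertex 0.0 15.7 0.0
    endloop
  endfacet
  facet normal -1.0000 0.0000 0.0000
    outer loop
      vertex 0.0 15.7 19.1
      vertex 0.0 15.7 0.0
      vertex 0.0 0.0 0.0
    endloop
  endfacet
  facet normal -1.0000 0.0000 0.0000
    outer loop
      vertex 0.0 0.0 19.1
      vertex 0.0 15.7 19.1
      vertex 0.0 0.0 0.0
    endloop
  endfacet
  facet normal 1.0000 0.0000 0.0000
    outer loop
      vertex 11.1 0.0 0.0
      vertex 11.1 15.7 0.0
      vertex 11.1 15.7 19.1
    endloop
  endfacet
  facet normal 1.0000 0.0000 0.0000
    outer loop
      vertex 11.1 0.0 0.0
      vertex 11.1 15.7 19.1
      vertex 11.1 0.0 19.1
    endloop
  endfacet
endsolid part

The G0 Z moves step by Δz≈6.4 mm. Every layer's G1 loop is the same polygon, so the solid is a straight extrusion of it from z=0 to z≈19.1. Closing with flat bottom and top caps and triangulating gives 12 facets — a rectangular box, roughly 11.1 × 15.7 mm footprint and 19.1 mm tall.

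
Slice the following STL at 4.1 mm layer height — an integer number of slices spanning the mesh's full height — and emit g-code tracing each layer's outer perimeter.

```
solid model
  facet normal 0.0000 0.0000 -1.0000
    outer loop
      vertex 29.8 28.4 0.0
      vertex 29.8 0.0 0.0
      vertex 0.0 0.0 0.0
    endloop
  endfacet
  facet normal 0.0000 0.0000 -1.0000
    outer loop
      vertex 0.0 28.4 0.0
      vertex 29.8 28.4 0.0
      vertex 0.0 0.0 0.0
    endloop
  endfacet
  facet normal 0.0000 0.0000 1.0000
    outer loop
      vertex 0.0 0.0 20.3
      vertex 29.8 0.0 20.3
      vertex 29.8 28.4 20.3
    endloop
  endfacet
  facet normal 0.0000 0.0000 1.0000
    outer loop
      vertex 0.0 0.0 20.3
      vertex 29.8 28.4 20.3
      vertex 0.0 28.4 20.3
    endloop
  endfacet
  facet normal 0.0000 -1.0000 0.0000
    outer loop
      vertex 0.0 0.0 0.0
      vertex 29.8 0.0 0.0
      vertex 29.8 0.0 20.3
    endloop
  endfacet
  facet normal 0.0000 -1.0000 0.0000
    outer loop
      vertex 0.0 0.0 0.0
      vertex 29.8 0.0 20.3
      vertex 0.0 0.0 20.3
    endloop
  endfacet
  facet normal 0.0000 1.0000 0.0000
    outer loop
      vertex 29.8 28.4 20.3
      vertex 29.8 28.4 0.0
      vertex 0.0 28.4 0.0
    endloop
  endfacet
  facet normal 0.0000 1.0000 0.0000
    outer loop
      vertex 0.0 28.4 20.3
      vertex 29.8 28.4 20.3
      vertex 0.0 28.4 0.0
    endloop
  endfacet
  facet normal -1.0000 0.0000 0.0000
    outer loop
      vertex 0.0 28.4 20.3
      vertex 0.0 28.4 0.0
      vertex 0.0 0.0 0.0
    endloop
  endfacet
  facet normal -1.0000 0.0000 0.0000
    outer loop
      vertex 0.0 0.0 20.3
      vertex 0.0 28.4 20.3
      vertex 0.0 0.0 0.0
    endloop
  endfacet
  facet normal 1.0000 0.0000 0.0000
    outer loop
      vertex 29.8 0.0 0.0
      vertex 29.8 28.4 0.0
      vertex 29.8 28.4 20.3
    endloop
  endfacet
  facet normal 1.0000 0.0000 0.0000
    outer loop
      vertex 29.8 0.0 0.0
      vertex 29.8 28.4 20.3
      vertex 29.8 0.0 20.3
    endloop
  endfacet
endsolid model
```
; perimeter-only toolpath
G21 ; units = mm
G90 ; absolute positioning
G28 ; home
; layer 1
G0 Z4.1
G0 X0.0 Y0.0
G1 X29.8 Y0.0
G1 X29.8 Y28.4
G1 X0.0 Y28.4
G1 X0.0 Y0.0
; layer 2
G0 Z8.1
G0 X0.0 Y0.0
G1 X29.8 Y0.0
G1 X29.8 Y28.4
G1 X0.0 Y28.4
G1 X0.0 Y0.0
; layer 3
G0 Z12.2
G0 X0.0 Y0.0
G1 X29.8 Y0.0
G1 X29.8 Y28.4
G1 X0.0 Y28.4
G1 X0.0 Y0.0
; layer 4
G0 Z16.2
G0 X0.0 Y0.0
G1 X29.8 Y0.0
G1 X29.8 Y28.4
G1 X0.0 Y28.4
G1 X0.0 Y0.0
; layer 5
G0 Z20.3
G0 X0.0 Y0.0
G1 X29.8 Y0.0
G1 X29.8 Y28.4
G1 X0.0 Y28.4
G1 X0.0 Y0.0
M2 ; end

The solid is a rectangular box, roughly 29.8 × 28.4 mm footprint and 20.3 mm tall. Slicing at Δz = 4.1 mm — 5 equal slices spanning the solid's height, so layer i sits at z = i·h/5 — gives 5 non-empty perimeters. Each is a 4-segment closed polygon; G0 lifts to the layer z and rapids to the start vertex, then G1 traces the edges.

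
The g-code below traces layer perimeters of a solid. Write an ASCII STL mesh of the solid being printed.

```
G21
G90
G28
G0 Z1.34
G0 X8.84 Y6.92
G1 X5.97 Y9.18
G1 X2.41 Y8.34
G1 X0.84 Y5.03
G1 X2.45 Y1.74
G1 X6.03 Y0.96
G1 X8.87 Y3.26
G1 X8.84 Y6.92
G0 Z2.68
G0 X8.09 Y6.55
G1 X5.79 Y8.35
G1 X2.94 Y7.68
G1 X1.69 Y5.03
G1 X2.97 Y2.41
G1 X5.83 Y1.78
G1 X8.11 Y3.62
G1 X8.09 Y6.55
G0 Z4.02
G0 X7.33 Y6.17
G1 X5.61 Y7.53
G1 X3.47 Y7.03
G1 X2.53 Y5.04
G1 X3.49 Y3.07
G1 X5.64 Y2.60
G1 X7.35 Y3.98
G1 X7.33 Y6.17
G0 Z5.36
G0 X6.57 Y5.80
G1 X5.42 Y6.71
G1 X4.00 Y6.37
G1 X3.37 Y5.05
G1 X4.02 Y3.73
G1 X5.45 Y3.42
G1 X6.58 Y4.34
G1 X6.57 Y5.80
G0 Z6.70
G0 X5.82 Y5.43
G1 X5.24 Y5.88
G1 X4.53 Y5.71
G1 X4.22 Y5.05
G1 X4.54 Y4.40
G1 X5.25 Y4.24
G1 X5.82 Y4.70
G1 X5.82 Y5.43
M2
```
solid part
  facet normal 0.0000 0.0000 -1.0000
    outer loop
      vertex 1.88 8.99 0.00
      vertex 6.15 10.00 0.00
      vertex 9.60 7.29 0.00
    endloop
  endfacet
  facet normal 0.0000 0.0000 -1.0000
    outer loop
      vertex 0.00 5.02 0.00
      vertex 1.88 8.99 0.00
      vertex 9.60 7.29 0.00
    endloop
  endfacet
  facet normal 0.0000 0.0000 -1.0000
    outer loop
      vertex 1.93 1.08 0.00
      vertex 0.00 5.02 0.00
      vertex 9.60 7.29 0.00
    endloop
  endfacet
  facet normal 0.0000 0.0000 -1.0000
    outer loop
      vertex 6.22 0.14 0.00
      vertex 1.93 1.08 0.00
      vertex 9.60 7.29 0.00
    endloop
  endfacet
  facet normal 0.0000 0.0000 -1.0000
    outer loop
      vertex 9.63 2.90 0.00
      vertex 6.22 0.14 0.00
      vertex 9.60 7.29 0.00
    endloop
  endfacet
  facet normal 0.5374 0.6841 0.4932
    outer loop
      vertex 9.60 7.29 0.00
      vertex 6.15 10.00 0.00
      vertex 5.06 5.06 8.04
    endloop
  endfacet
  facet normal -0.2003 0.8466 0.4930
    outer loop
      vertex 6.15 10.00 0.00
      vertex 1.88 8.99 0.00
      vertex 5.06 5.06 8.04
    endloop
  endfacet
  facet normal -0.7863 0.3724 0.4930
    outer loop
      vertex 1.88 8.99 0.00
      vertex 0.00 5.02 0.00
      vertex 5.06 5.06 8.04
    endloop
  endfacet
  facet normal -0.7811 -0.3826 0.4935
    outer loop
      vertex 0.00 5.02 0.00
      vertex 1.93 1.08 0.00
      vertex 5.06 5.06 8.04
    endloop
  endfacet
  facet normal -0.1862 -0.8498 0.4932
    outer loop
      vertex 1.93 1.08 0.00
      vertex 6.22 0.14 0.00
      vertex 5.06 5.06 8.04
    endloop
  endfacet
  facet normal 0.5474 -0.6763 0.4929
    outer loop
      vertex 6.22 0.14 0.00
      vertex 9.63 2.90 0.00
      vertex 5.06 5.06 8.04
    endloop
  endfacet
  facet normal 0.8700 0.0059 0.4929
    outer loop
      vertex 9.63 2.90 0.00
      vertex 9.60 7.29 0.00
      vertex 5.06 5.06 8.04
    endloop
  endfacet
endsolid part

The G0 Z moves step by Δz≈1.34 mm. The G1 loops shrink linearly with z, so the solid tapers from its base footprint up to z≈8.04. Closing with a flat bottom cap and the tapered top and triangulating gives 12 facets — a regular 7-sided pyramid, base circumscribed radius ≈ 5.06 mm, apex at z ≈ 8.04 mm.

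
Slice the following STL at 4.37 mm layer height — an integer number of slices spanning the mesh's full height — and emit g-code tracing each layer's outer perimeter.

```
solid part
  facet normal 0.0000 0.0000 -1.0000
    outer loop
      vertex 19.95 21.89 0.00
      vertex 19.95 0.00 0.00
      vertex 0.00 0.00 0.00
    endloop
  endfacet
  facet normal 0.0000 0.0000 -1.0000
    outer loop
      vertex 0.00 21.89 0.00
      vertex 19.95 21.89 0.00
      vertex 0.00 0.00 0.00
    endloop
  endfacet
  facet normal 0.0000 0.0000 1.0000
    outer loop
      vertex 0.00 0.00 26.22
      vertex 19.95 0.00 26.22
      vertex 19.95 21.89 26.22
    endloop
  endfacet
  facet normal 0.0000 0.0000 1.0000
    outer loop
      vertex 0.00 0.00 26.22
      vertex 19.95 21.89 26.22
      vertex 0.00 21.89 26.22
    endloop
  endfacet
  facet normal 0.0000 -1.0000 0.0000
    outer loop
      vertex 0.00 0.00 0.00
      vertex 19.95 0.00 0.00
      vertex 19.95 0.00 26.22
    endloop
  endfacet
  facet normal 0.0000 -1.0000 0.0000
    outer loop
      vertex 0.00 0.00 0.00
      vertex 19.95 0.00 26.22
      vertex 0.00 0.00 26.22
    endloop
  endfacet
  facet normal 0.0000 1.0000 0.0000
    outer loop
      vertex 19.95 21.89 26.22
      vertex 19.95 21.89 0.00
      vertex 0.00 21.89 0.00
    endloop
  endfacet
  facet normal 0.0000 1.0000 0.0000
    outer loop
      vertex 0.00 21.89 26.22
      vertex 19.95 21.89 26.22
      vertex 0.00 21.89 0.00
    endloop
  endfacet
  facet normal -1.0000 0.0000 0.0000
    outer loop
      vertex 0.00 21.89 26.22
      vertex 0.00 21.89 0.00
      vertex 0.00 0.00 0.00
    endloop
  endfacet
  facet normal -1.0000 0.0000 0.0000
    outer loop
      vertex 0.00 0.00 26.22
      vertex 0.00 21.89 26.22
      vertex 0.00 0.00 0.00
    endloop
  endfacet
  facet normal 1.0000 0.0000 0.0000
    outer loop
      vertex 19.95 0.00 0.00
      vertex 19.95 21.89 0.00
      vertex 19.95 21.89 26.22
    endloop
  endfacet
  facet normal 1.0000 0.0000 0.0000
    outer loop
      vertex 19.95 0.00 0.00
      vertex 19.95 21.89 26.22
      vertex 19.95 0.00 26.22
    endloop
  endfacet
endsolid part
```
; perimeter-only toolpath
G21 ; units = mm
G90 ; absolute positioning
G28 ; home
; layer 1
G0 Z4.37
G0 X0.00 Y0.00
G1 X19.95 Y0.00
G1 X19.95 Y21.89
G1 X0.00 Y21.89
G1 X0.00 Y0.00
; layer 2
G0 Z8.74
G0 X0.00 Y0.00
G1 X19.95 Y0.00
G1 X19.95 Y21.89
G1 X0.00 Y21.89
G1 X0.00 Y0.00
; layer 3
G0 Z13.11
G0 X0.00 Y0.00
G1 X19.95 Y0.00
G1 X19.95 Y21.89
G1 X0.00 Y21.89
G1 X0.00 Y0.00
; layer 4
G0 Z17.48
G0 X0.00 Y0.00
G1 X19.95 Y0.00
G1 X19.95 Y21.89
G1 X0.00 Y21.89
G1 X0.00 Y0.00
; layer 5
G0 Z21.85
G0 X0.00 Y0.00
G1 X19.95 Y0.00
G1 X19.95 Y21.89
G1 X0.00 Y21.89
G1 X0.00 Y0.00
; layer 6
G0 Z26.22
G0 X0.00 Y0.00
G1 X19.95 Y0.00
G1 X19.95 Y21.89
G1 X0.00 Y21.89
G1 X0.00 Y0.00
M2 ; end

The solid is a rectangular box, roughly 19.9 × 21.9 mm footprint and 26.2 mm tall. Slicing at Δz = 4.37 mm — 6 equal slices spanning the solid's height, so layer i sits at z = i·h/6 — gives 6 non-empty perimeters. Each is a 4-segment closed polygon; G0 lifts to the layer z and rapids to the start vertex, then G1 traces the edges.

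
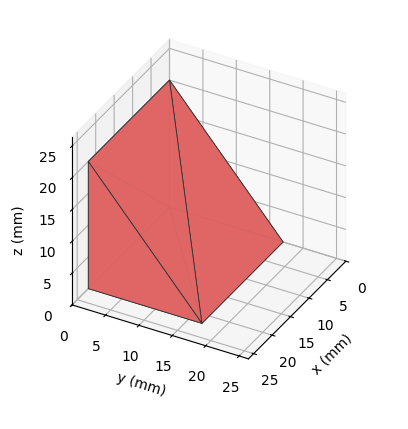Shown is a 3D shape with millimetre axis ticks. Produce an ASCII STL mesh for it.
Reading the render: the shape is a wedge (ramp): 22 × 17 mm base, rising to 20 mm along the y=0 edge and sloping linearly to z=0 at y=17 (dimensions read to the nearest mm from the axis ticks). For the STL, each face is triangulated and given an outward normal.

solid part
  facet normal 0.0000 0.0000 -1.0000
    outer loop
      vertex 22.0 17.0 0.0
      vertex 22.0 0.0 0.0
      vertex 0.0 0.0 0.0
    endloop
  endfacet
  facet normal 0.0000 0.0000 -1.0000
    outer loop
      vertex 0.0 17.0 0.0
      vertex 22.0 17.0 0.0
      vertex 0.0 0.0 0.0
    endloop
  endfacet
  facet normal 0.0000 -1.0000 0.0000
    outer loop
      vertex 0.0 0.0 0.0
      vertex 22.0 0.0 0.0
      vertex 22.0 0.0 20.0
    endloop
  endfacet
  facet normal 0.0000 -1.0000 0.0000
    outer loop
      vertex 0.0 0.0 0.0
      vertex 22.0 0.0 20.0
      vertex 0.0 0.0 20.0
    endloop
  endfacet
  facet normal 0.0000 0.7619 0.6476
    outer loop
      vertex 0.0 0.0 20.0
      vertex 22.0 0.0 20.0
      vertex 22.0 17.0 0.0
    endloop
  endfacet
  facet normal 0.0000 0.7619 0.6476
    outer loop
      vertex 0.0 0.0 20.0
      vertex 22.0 17.0 0.0
      vertex 0.0 17.0 0.0
    endloop
  endfacet
  facet normal -1.0000 0.0000 0.0000
    outer loop
      vertex 0.0 0.0 20.0
      vertex 0.0 17.0 0.0
      vertex 0.0 0.0 0.0
    endloop
  endfacet
  facet normal 1.0000 0.0000 0.0000
    outer loop
      vertex 22.0 0.0 0.0
      vertex 22.0 17.0 0.0
      vertex 22.0 0.0 20.0
    endloop
  endfacet
endsolid part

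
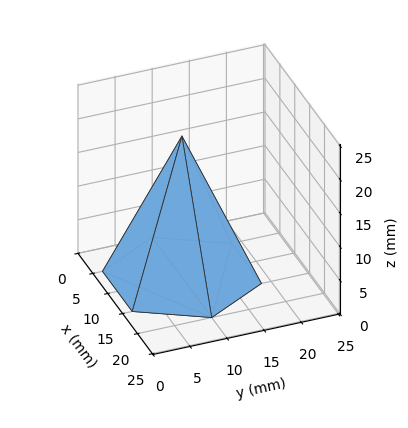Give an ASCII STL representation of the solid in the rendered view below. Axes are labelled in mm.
Reading the render: the shape is a regular 6-sided pyramid, base circumscribed radius ≈ 10 mm, apex at z ≈ 21 mm (dimensions read to the nearest mm from the axis ticks). For the STL, each face is triangulated and given an outward normal.

solid part
  facet normal 0.0000 0.0000 -1.0000
    outer loop
      vertex 5.0 18.7 0.0
      vertex 15.0 18.7 0.0
      vertex 20.0 10.0 0.0
    endloop
  endfacet
  facet normal 0.0000 0.0000 -1.0000
    outer loop
      vertex 0.0 10.0 0.0
      vertex 5.0 18.7 0.0
      vertex 20.0 10.0 0.0
    endloop
  endfacet
  facet normal 0.0000 0.0000 -1.0000
    outer loop
      vertex 5.0 1.3 0.0
      vertex 0.0 10.0 0.0
      vertex 20.0 10.0 0.0
    endloop
  endfacet
  facet normal 0.0000 0.0000 -1.0000
    outer loop
      vertex 15.0 1.3 0.0
      vertex 5.0 1.3 0.0
      vertex 20.0 10.0 0.0
    endloop
  endfacet
  facet normal 0.8014 0.4606 0.3816
    outer loop
      vertex 20.0 10.0 0.0
      vertex 15.0 18.7 0.0
      vertex 10.0 10.0 21.0
    endloop
  endfacet
  facet normal 0.0000 0.9239 0.3827
    outer loop
      vertex 15.0 18.7 0.0
      vertex 5.0 18.7 0.0
      vertex 10.0 10.0 21.0
    endloop
  endfacet
  facet normal -0.8014 0.4606 0.3816
    outer loop
      vertex 5.0 18.7 0.0
      vertex 0.0 10.0 0.0
      vertex 10.0 10.0 21.0
    endloop
  endfacet
  facet normal -0.8014 -0.4606 0.3816
    outer loop
      vertex 0.0 10.0 0.0
      vertex 5.0 1.3 0.0
      vertex 10.0 10.0 21.0
    endloop
  endfacet
  facet normal 0.0000 -0.9239 0.3827
    outer loop
      vertex 5.0 1.3 0.0
      vertex 15.0 1.3 0.0
      vertex 10.0 10.0 21.0
    endloop
  endfacet
  facet normal 0.8014 -0.4606 0.3816
    outer loop
      vertex 15.0 1.3 0.0
      vertex 20.0 10.0 0.0
      vertex 10.0 10.0 21.0
    endloop
  endfacet
endsolid part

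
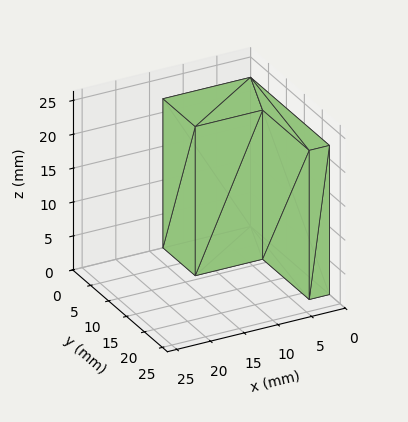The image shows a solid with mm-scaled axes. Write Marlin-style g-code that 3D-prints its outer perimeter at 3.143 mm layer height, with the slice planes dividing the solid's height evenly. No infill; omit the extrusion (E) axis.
Reading the render: the shape is an L-shaped prism: outer 13 × 22 mm, arm thicknesses ≈ 9 mm (horizontal) and 3 mm (vertical), extruded 22 mm in z (dimensions read to the nearest mm from the axis ticks). For the g-code, the solid's height is divided into equal slices at the stated Δz and each level perimeter traced with G1 moves after a G0 lift.

; perimeter-only toolpath
G21 ; units = mm
G90 ; absolute positioning
G28 ; home
; layer 1
G0 Z3.143
G0 X0.000 Y0.000
G1 X13.000 Y0.000
G1 X13.000 Y9.000
G1 X3.000 Y9.000
G1 X3.000 Y22.000
G1 X0.000 Y22.000
G1 X0.000 Y0.000
; layer 2
G0 Z6.286
G0 X0.000 Y0.000
G1 X13.000 Y0.000
G1 X13.000 Y9.000
G1 X3.000 Y9.000
G1 X3.000 Y22.000
G1 X0.000 Y22.000
G1 X0.000 Y0.000
; layer 3
G0 Z9.429
G0 X0.000 Y0.000
G1 X13.000 Y0.000
G1 X13.000 Y9.000
G1 X3.000 Y9.000
G1 X3.000 Y22.000
G1 X0.000 Y22.000
G1 X0.000 Y0.000
; layer 4
G0 Z12.571
G0 X0.000 Y0.000
G1 X13.000 Y0.000
G1 X13.000 Y9.000
G1 X3.000 Y9.000
G1 X3.000 Y22.000
G1 X0.000 Y22.000
G1 X0.000 Y0.000
; layer 5
G0 Z15.714
G0 X0.000 Y0.000
G1 X13.000 Y0.000
G1 X13.000 Y9.000
G1 X3.000 Y9.000
G1 X3.000 Y22.000
G1 X0.000 Y22.000
G1 X0.000 Y0.000
; layer 6
G0 Z18.857
G0 X0.000 Y0.000
G1 X13.000 Y0.000
G1 X13.000 Y9.000
G1 X3.000 Y9.000
G1 X3.000 Y22.000
G1 X0.000 Y22.000
G1 X0.000 Y0.000
; layer 7
G0 Z22.000
G0 X0.000 Y0.000
G1 X13.000 Y0.000
G1 X13.000 Y9.000
G1 X3.000 Y9.000
G1 X3.000 Y22.000
G1 X0.000 Y22.000
G1 X0.000 Y0.000
M2 ; end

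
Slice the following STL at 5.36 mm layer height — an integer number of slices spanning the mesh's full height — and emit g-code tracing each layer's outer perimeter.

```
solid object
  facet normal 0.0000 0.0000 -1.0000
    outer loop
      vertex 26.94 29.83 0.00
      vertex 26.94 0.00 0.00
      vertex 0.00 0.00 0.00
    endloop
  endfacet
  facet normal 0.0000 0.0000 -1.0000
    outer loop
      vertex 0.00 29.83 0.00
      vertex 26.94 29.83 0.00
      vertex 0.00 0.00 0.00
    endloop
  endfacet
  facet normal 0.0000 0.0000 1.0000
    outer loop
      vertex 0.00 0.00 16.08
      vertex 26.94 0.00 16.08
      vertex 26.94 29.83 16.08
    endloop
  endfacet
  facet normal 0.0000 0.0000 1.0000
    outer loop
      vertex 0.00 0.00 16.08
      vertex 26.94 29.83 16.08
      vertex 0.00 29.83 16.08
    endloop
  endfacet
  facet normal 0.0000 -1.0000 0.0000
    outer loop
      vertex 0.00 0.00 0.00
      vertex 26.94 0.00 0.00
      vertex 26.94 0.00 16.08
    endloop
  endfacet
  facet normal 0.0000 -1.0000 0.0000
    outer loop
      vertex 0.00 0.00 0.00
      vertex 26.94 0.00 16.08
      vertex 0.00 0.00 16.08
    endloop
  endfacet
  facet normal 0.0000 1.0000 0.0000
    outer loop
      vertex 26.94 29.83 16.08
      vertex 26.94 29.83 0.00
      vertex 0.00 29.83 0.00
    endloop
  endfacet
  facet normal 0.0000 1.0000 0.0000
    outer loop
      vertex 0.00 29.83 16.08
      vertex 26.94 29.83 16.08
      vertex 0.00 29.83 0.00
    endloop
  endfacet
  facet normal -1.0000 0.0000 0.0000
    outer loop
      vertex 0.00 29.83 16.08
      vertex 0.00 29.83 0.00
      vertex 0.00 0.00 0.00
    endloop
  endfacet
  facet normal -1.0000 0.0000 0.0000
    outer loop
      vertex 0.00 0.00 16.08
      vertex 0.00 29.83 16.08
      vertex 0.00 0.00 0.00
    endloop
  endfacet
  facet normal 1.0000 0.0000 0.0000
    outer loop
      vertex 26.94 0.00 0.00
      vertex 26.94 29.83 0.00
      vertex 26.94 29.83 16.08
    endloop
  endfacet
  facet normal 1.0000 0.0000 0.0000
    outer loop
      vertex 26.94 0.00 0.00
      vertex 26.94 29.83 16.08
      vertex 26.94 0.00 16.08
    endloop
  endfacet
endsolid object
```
; perimeter-only toolpath
G21 ; units = mm
G90 ; absolute positioning
G28 ; home
; layer 1
G0 Z5.36
G0 X0.00 Y0.00
G1 X26.94 Y0.00
G1 X26.94 Y29.83
G1 X0.00 Y29.83
G1 X0.00 Y0.00
; layer 2
G0 Z10.72
G0 X0.00 Y0.00
G1 X26.94 Y0.00
G1 X26.94 Y29.83
G1 X0.00 Y29.83
G1 X0.00 Y0.00
; layer 3
G0 Z16.08
G0 X0.00 Y0.00
G1 X26.94 Y0.00
G1 X26.94 Y29.83
G1 X0.00 Y29.83
G1 X0.00 Y0.00
M2 ; end

The solid is a rectangular box, roughly 26.9 × 29.8 mm footprint and 16.1 mm tall. Slicing at Δz = 5.36 mm — 3 equal slices spanning the solid's height, so layer i sits at z = i·h/3 — gives 3 non-empty perimeters. Each is a 4-segment closed polygon; G0 lifts to the layer z and rapids to the start vertex, then G1 traces the edges.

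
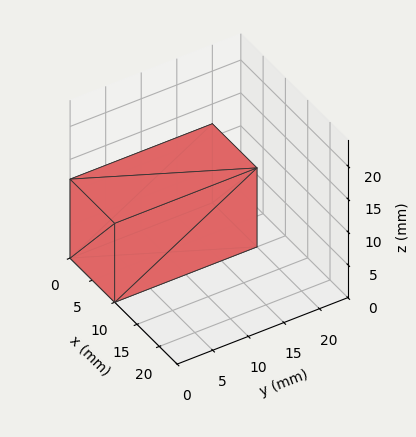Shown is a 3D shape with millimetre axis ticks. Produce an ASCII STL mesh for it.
Reading the render: the shape is a rectangular box, roughly 10 × 20 mm footprint and 12 mm tall (dimensions read to the nearest mm from the axis ticks). For the STL, each face is triangulated and given an outward normal.

solid part
  facet normal 0.0000 0.0000 -1.0000
    outer loop
      vertex 10.00 20.00 0.00
      vertex 10.00 0.00 0.00
      vertex 0.00 0.00 0.00
    endloop
  endfacet
  facet normal 0.0000 0.0000 -1.0000
    outer loop
      vertex 0.00 20.00 0.00
      vertex 10.00 20.00 0.00
      vertex 0.00 0.00 0.00
    endloop
  endfacet
  facet normal 0.0000 0.0000 1.0000
    outer loop
      vertex 0.00 0.00 12.00
      vertex 10.00 0.00 12.00
      vertex 10.00 20.00 12.00
    endloop
  endfacet
  facet normal 0.0000 0.0000 1.0000
    outer loop
      vertex 0.00 0.00 12.00
      vertex 10.00 20.00 12.00
      vertex 0.00 20.00 12.00
    endloop
  endfacet
  facet normal 0.0000 -1.0000 0.0000
    outer loop
      vertex 0.00 0.00 0.00
      vertex 10.00 0.00 0.00
      vertex 10.00 0.00 12.00
    endloop
  endfacet
  facet normal 0.0000 -1.0000 0.0000
    outer loop
      vertex 0.00 0.00 0.00
      vertex 10.00 0.00 12.00
      vertex 0.00 0.00 12.00
    endloop
  endfacet
  facet normal 0.0000 1.0000 0.0000
    outer loop
      vertex 10.00 20.00 12.00
      vertex 10.00 20.00 0.00
      vertex 0.00 20.00 0.00
    endloop
  endfacet
  facet normal 0.0000 1.0000 0.0000
    outer loop
      vertex 0.00 20.00 12.00
      vertex 10.00 20.00 12.00
      vertex 0.00 20.00 0.00
    endloop
  endfacet
  facet normal -1.0000 0.0000 0.0000
    outer loop
      vertex 0.00 20.00 12.00
      vertex 0.00 20.00 0.00
      vertex 0.00 0.00 0.00
    endloop
  endfacet
  facet normal -1.0000 0.0000 0.0000
    outer loop
      vertex 0.00 0.00 12.00
      vertex 0.00 20.00 12.00
      vertex 0.00 0.00 0.00
    endloop
  endfacet
  facet normal 1.0000 0.0000 0.0000
    outer loop
      vertex 10.00 0.00 0.00
      vertex 10.00 20.00 0.00
      vertex 10.00 20.00 12.00
    endloop
  endfacet
  facet normal 1.0000 0.0000 0.0000
    outer loop
      vertex 10.00 0.00 0.00
      vertex 10.00 20.00 12.00
      vertex 10.00 0.00 12.00
    endloop
  endfacet
endsolid part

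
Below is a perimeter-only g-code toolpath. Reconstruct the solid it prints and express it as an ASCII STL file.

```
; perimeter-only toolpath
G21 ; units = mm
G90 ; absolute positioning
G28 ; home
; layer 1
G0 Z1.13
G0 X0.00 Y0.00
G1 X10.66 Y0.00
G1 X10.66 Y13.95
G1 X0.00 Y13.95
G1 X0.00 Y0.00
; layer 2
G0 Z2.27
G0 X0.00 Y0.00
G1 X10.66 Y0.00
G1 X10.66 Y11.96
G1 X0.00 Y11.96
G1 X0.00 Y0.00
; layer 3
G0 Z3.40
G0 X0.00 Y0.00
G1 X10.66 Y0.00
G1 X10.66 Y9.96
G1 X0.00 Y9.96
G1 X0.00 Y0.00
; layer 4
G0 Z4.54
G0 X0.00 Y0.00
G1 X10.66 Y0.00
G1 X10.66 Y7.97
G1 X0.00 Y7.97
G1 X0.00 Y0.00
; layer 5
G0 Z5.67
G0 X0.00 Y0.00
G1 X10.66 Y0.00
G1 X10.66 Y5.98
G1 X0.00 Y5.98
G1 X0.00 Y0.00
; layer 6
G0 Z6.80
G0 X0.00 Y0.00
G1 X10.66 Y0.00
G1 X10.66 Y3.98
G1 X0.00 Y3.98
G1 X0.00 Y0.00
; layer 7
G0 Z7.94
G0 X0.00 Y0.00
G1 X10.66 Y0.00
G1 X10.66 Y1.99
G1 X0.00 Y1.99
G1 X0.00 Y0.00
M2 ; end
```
solid part
  facet normal 0.0000 0.0000 -1.0000
    outer loop
      vertex 10.66 15.94 0.00
      vertex 10.66 0.00 0.00
      vertex 0.00 0.00 0.00
    endloop
  endfacet
  facet normal 0.0000 0.0000 -1.0000
    outer loop
      vertex 0.00 15.94 0.00
      vertex 10.66 15.94 0.00
      vertex 0.00 0.00 0.00
    endloop
  endfacet
  facet normal 0.0000 -1.0000 0.0000
    outer loop
      vertex 0.00 0.00 0.00
      vertex 10.66 0.00 0.00
      vertex 10.66 0.00 9.07
    endloop
  endfacet
  facet normal 0.0000 -1.0000 0.0000
    outer loop
      vertex 0.00 0.00 0.00
      vertex 10.66 0.00 9.07
      vertex 0.00 0.00 9.07
    endloop
  endfacet
  facet normal 0.0000 0.4946 0.8691
    outer loop
      vertex 0.00 0.00 9.07
      vertex 10.66 0.00 9.07
      vertex 10.66 15.94 0.00
    endloop
  endfacet
  facet normal 0.0000 0.4946 0.8691
    outer loop
      vertex 0.00 0.00 9.07
      vertex 10.66 15.94 0.00
      vertex 0.00 15.94 0.00
    endloop
  endfacet
  facet normal -1.0000 0.0000 0.0000
    outer loop
      vertex 0.00 0.00 9.07
      vertex 0.00 15.94 0.00
      vertex 0.00 0.00 0.00
    endloop
  endfacet
  facet normal 1.0000 0.0000 0.0000
    outer loop
      vertex 10.66 0.00 0.00
      vertex 10.66 15.94 0.00
      vertex 10.66 0.00 9.07
    endloop
  endfacet
endsolid part

The G0 Z moves step by Δz≈1.13 mm. The G1 loops shrink linearly with z, so the solid tapers from its base footprint up to z≈9.07. Closing with a flat bottom cap and the tapered top and triangulating gives 8 facets — a wedge (ramp): 10.7 × 15.9 mm base, rising to 9.07 mm along the y=0 edge and sloping linearly to z=0 at y=15.9.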